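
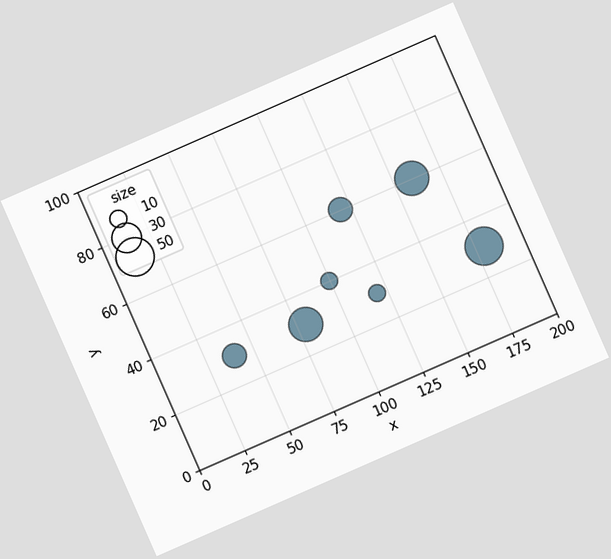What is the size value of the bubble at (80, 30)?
The chart is tilted about 24° counter-clockwise. Matching the bubble at (80, 30) against the size legend gives 40.

40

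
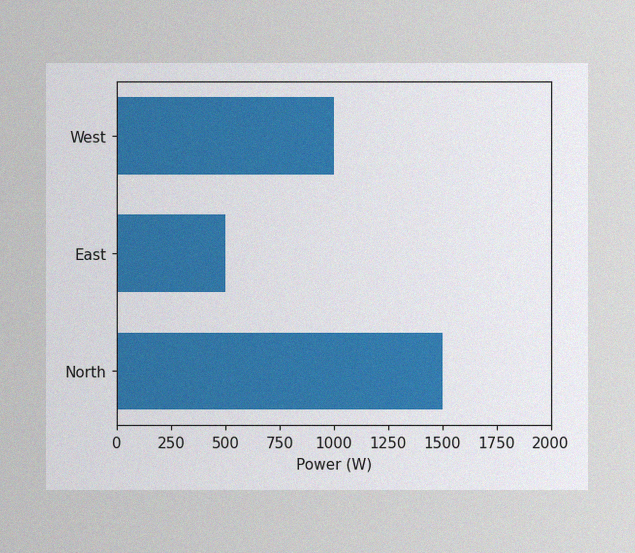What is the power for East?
The image has some photo noise and uneven lighting. Reading along the chart's x-axis, the East bar reaches 500W.

500W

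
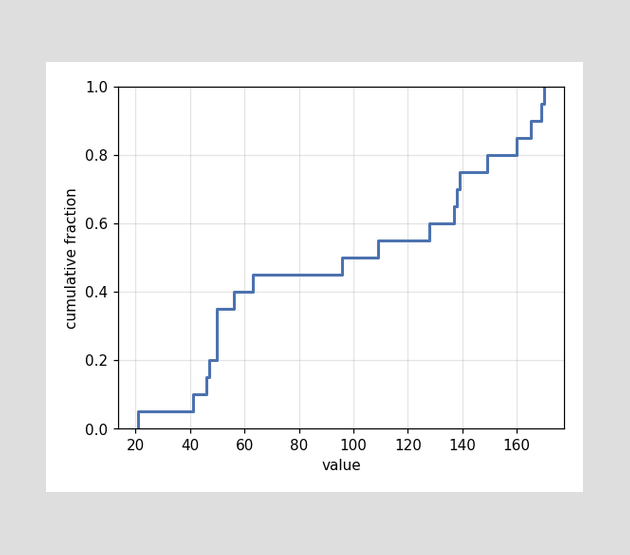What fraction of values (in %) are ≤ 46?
15%

At x=46 the ECDF step is at 15%.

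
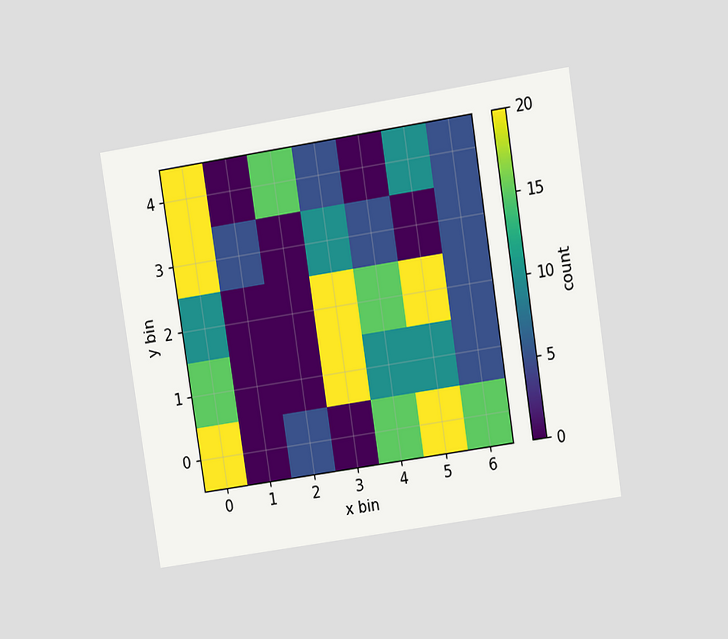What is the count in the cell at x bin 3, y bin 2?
20

The chart is tilted about 9° counter-clockwise and viewed at a slight angle. Matching the cell (3, 2) against the colorbar gives 20.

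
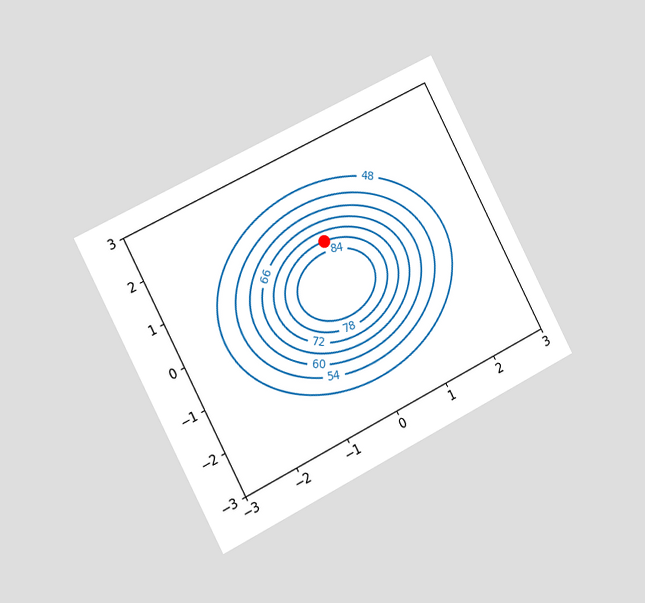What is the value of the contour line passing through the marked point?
78

The chart is tilted about 27° counter-clockwise and viewed slightly from the left. The marked point sits on the contour labelled 78.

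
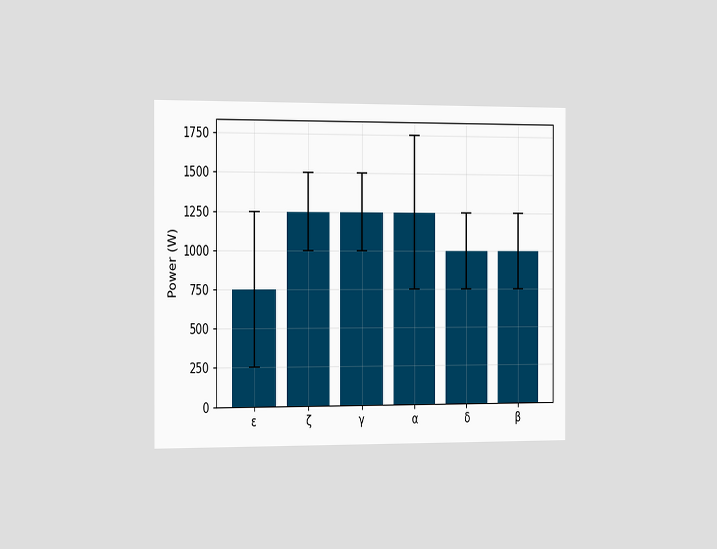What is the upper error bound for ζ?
1500W

The chart is viewed slightly from the left. The ζ bar's upper whisker reaches 1500W.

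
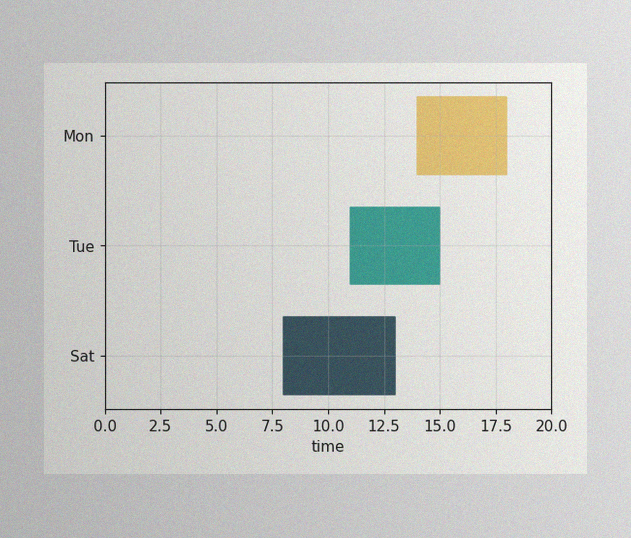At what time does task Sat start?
8

The image has some photo noise and uneven lighting. The Sat bar begins at t=8.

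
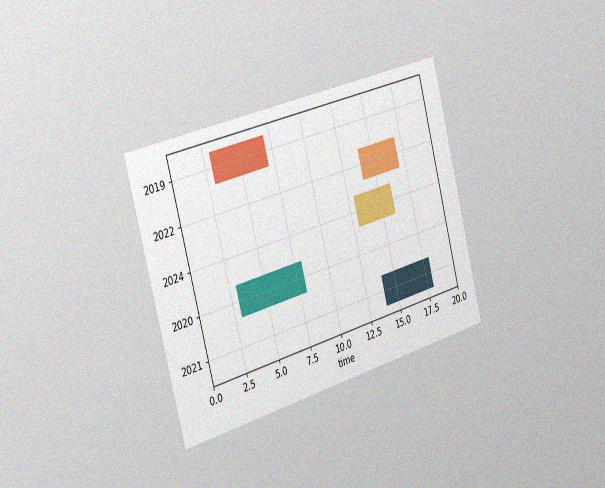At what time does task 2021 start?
The chart is tilted about 15° counter-clockwise and viewed slightly from the left, with some photo noise. The 2021 bar begins at t=14.

14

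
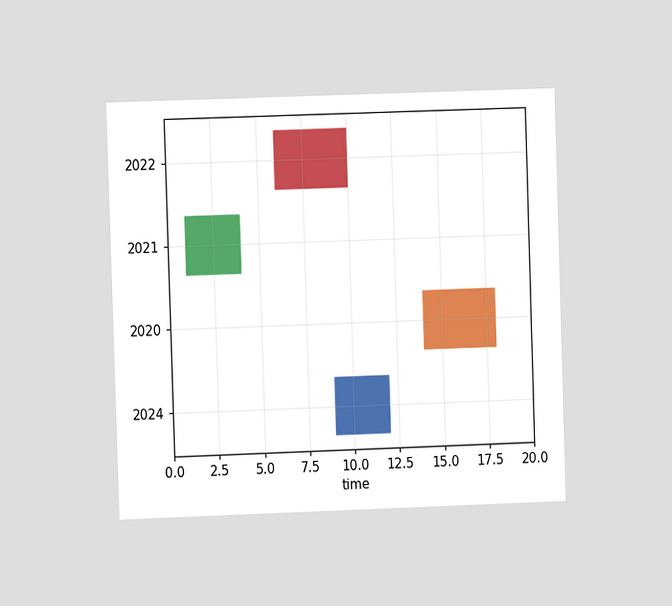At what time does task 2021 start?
The chart is viewed at a slight angle. The 2021 bar begins at t=1.

1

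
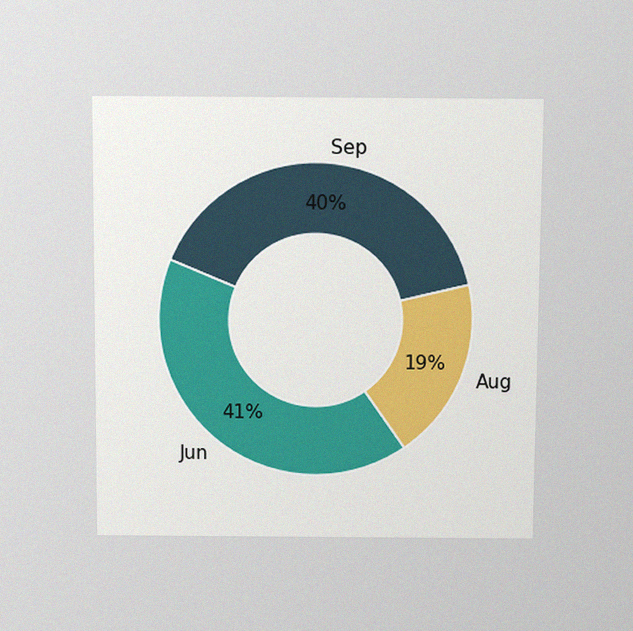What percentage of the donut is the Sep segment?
The chart is viewed slightly from above, with some photo noise. The Sep segment takes up 40% of the ring.

40%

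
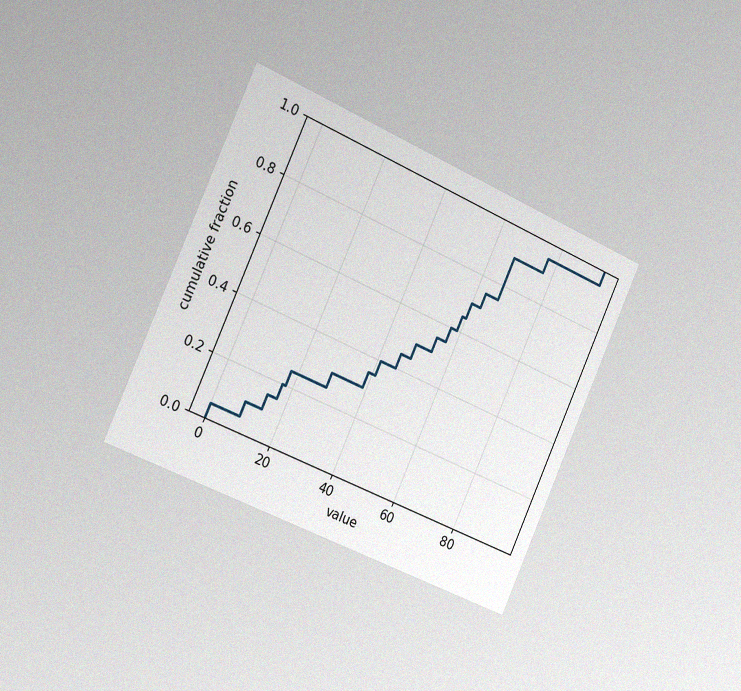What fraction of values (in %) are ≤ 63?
75%

The chart is tilted about 24° clockwise and viewed slightly from the left, with some photo noise. At x=63 the ECDF step is at 75%.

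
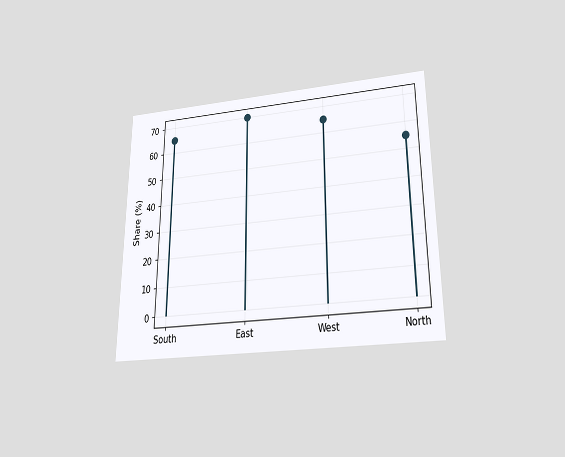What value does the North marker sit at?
The chart is viewed slightly from below. The North marker sits at 55%.

55%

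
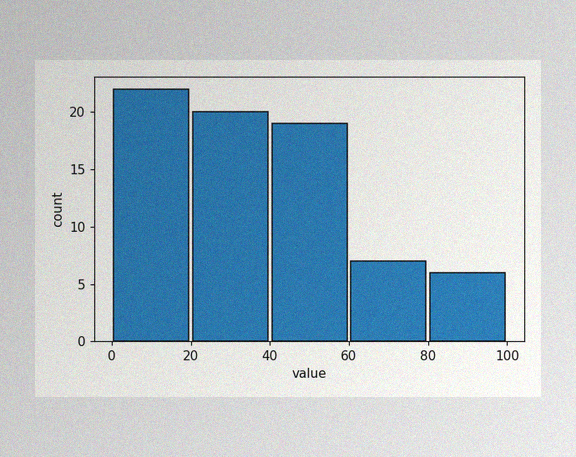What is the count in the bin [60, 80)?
The image has some photo noise and uneven lighting. The [60, 80) bin has height 7.

7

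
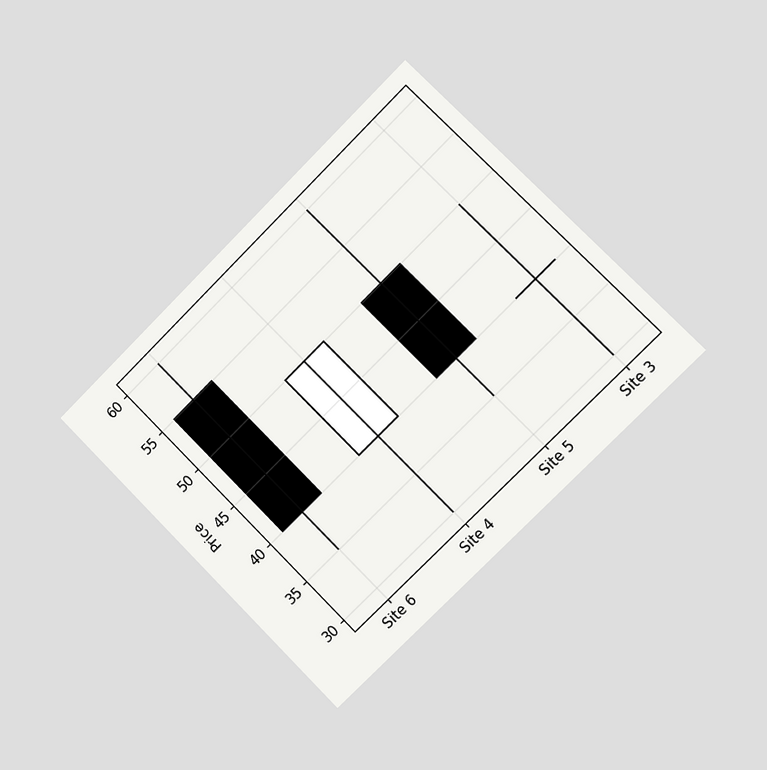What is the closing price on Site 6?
The chart is tilted about 45° counter-clockwise and viewed slightly from the right. The Site 6 candle closes at 40.

40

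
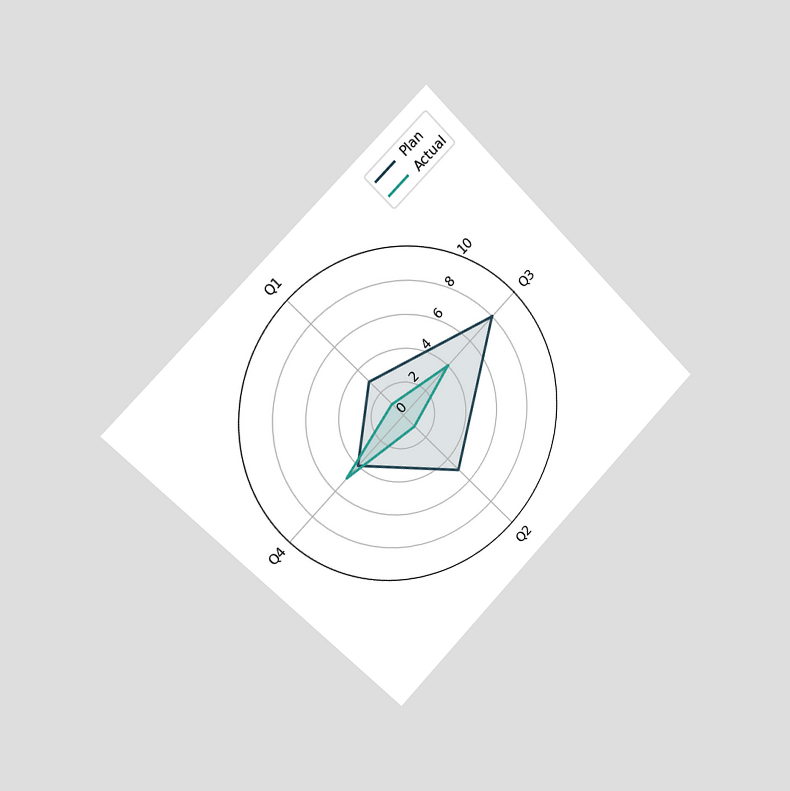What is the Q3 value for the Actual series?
The chart is tilted about 45° counter-clockwise and viewed slightly from the left. On the Q3 axis, Actual reaches 4.

4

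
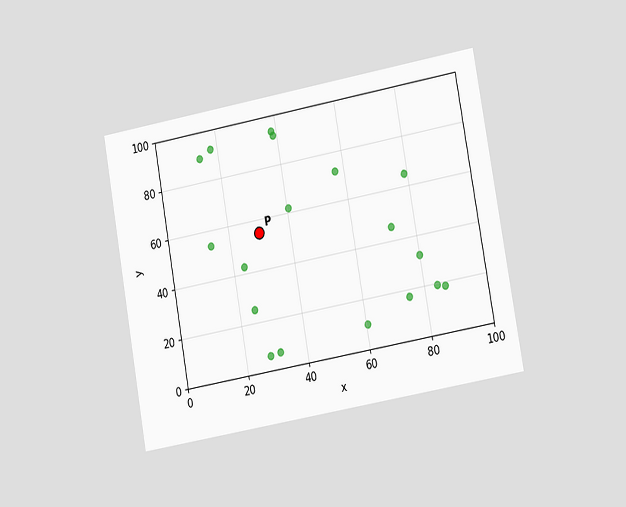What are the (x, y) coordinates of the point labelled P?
The chart is tilted about 10° counter-clockwise and viewed at a slight angle. Following the gridlines from P to each axis, P sits at (30, 55).

(30, 55)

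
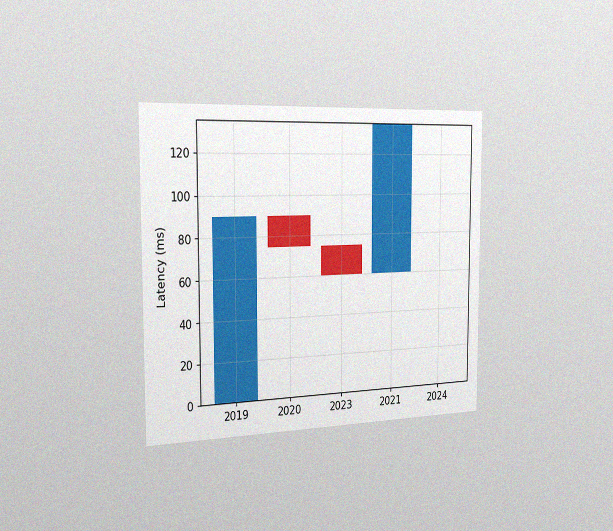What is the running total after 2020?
The chart is viewed slightly from the left, with some photo noise. After 2020 the running total reaches 75ms.

75ms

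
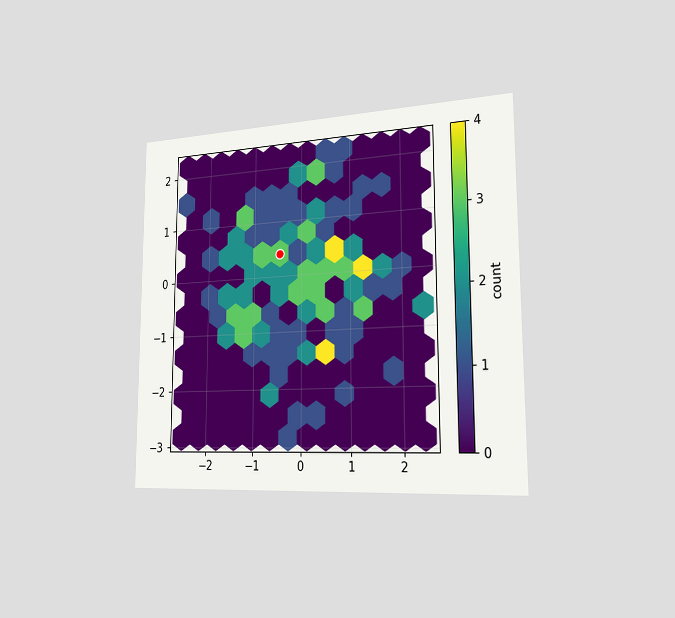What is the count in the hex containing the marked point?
3

The chart is viewed slightly from the right. The marked hex reads 3 on the colorbar.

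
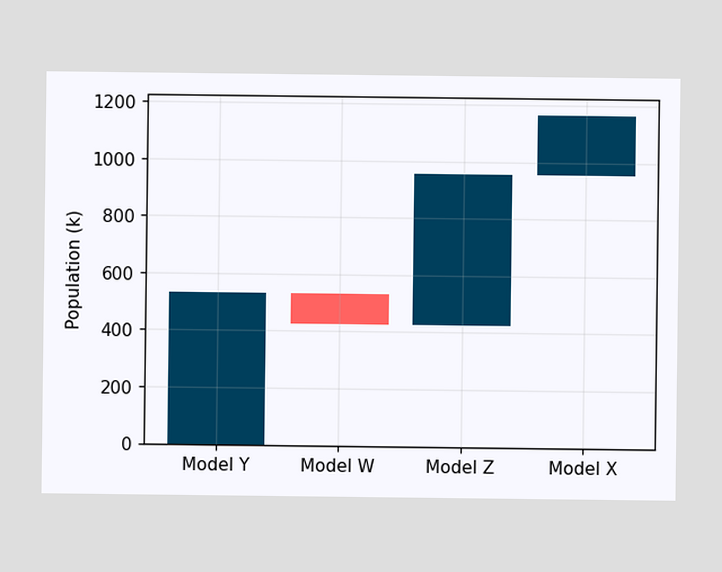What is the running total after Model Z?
954k

After Model Z the running total reaches 954k.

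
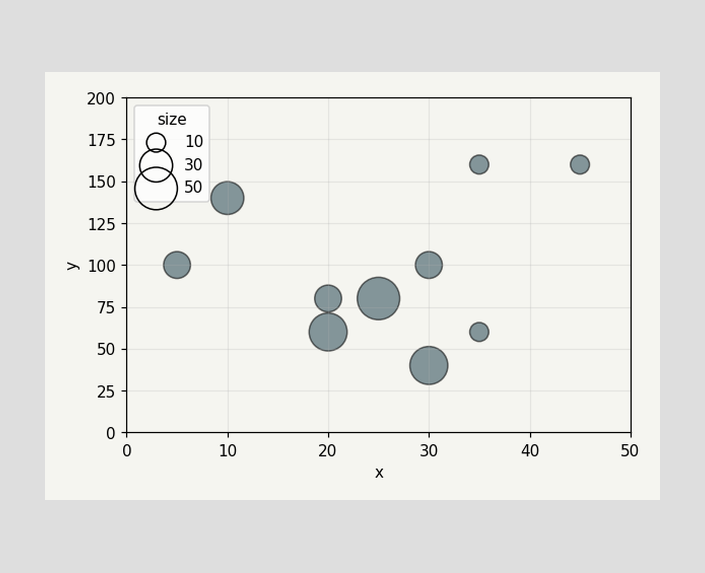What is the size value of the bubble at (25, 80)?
Matching the bubble at (25, 80) against the size legend gives 50.

50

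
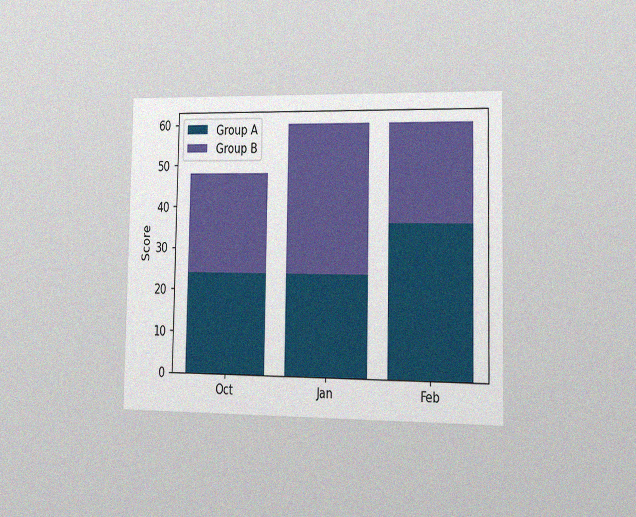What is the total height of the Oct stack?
The chart is viewed slightly from the right, with some photo noise. The Oct stack's top reaches 48 on the y-axis.

48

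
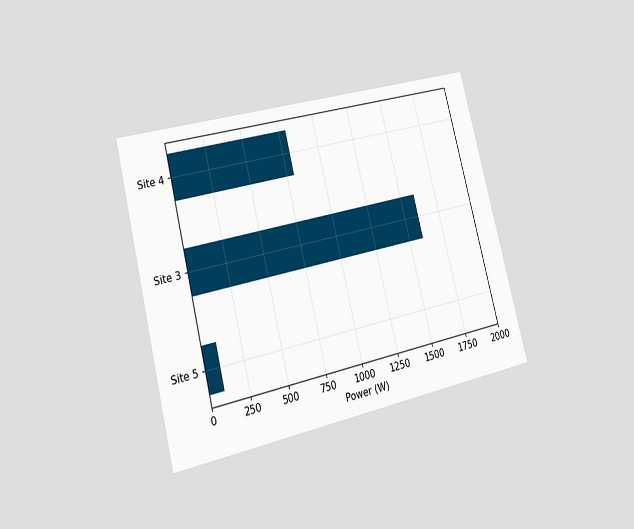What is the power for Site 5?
100W

The chart is tilted about 14° counter-clockwise and viewed slightly from the left. Reading along the chart's x-axis, the Site 5 bar reaches 100W.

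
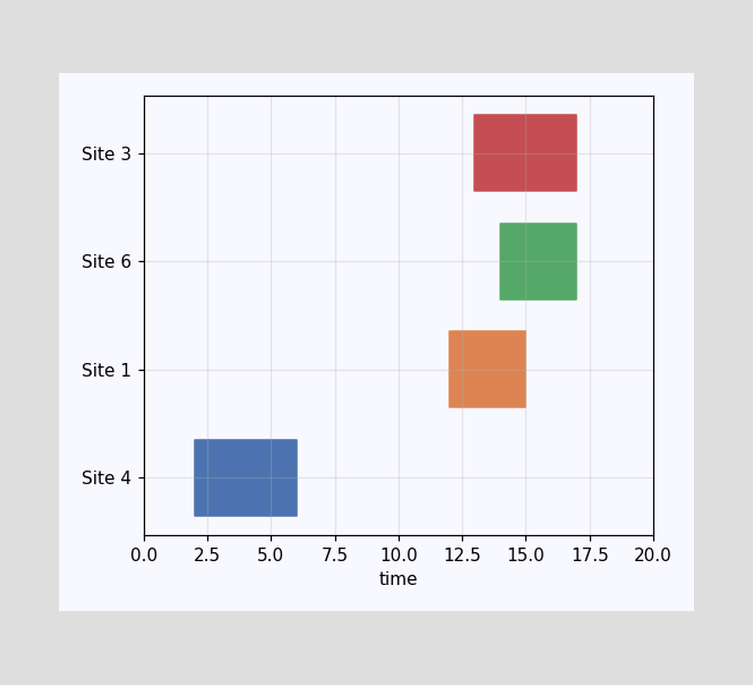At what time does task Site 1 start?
12

The Site 1 bar begins at t=12.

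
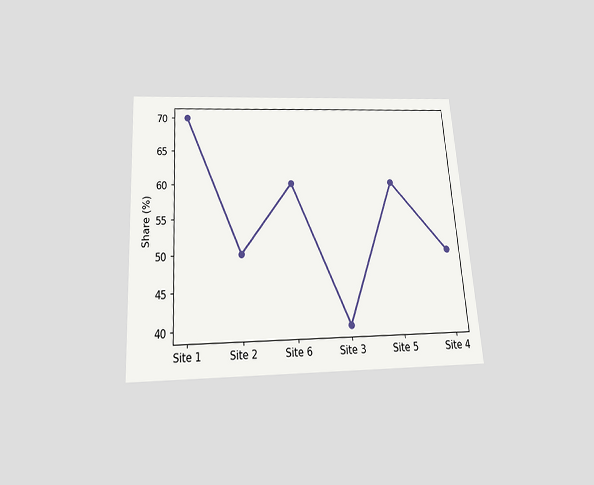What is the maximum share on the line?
The chart is tilted about 4° counter-clockwise and viewed slightly from below. The highest point is at Site 1, and reading across to the y-axis gives 70%.

70%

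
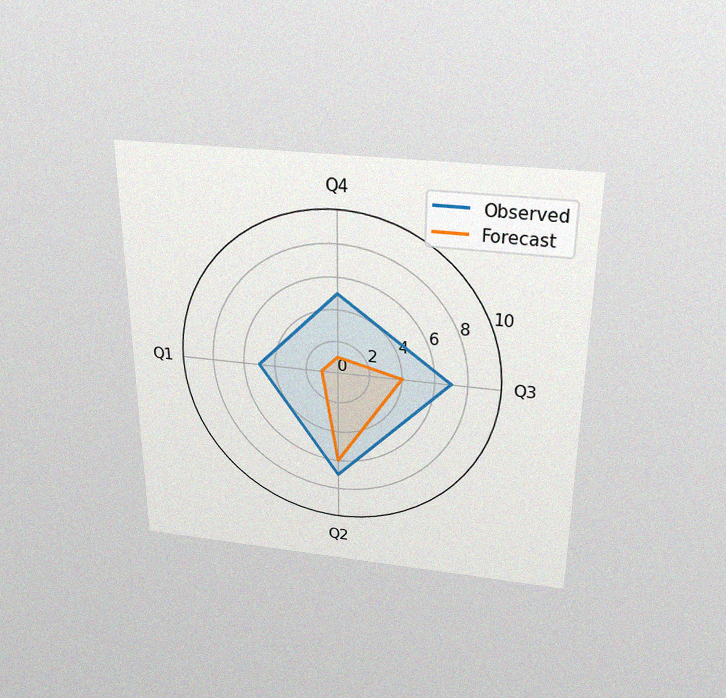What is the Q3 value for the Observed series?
The chart is viewed slightly from above, with some photo noise. On the Q3 axis, Observed reaches 7.

7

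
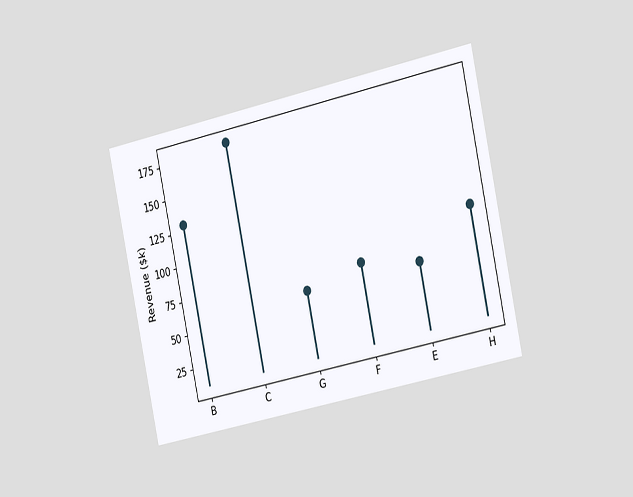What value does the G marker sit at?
The chart is tilted about 12° counter-clockwise and viewed slightly from the right. The G marker sits at $60k.

$60k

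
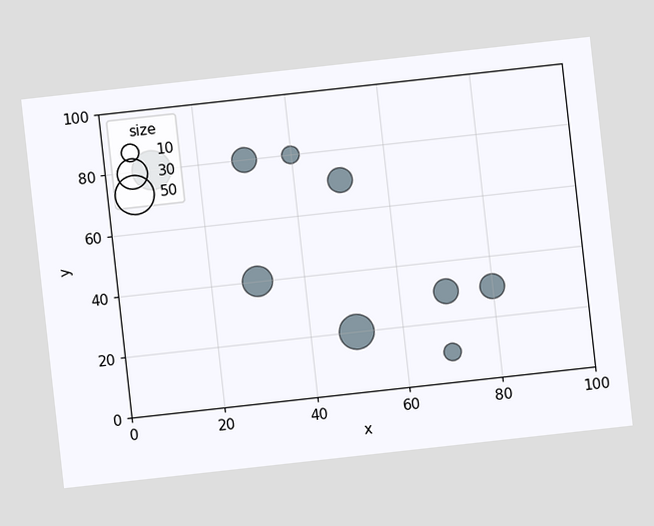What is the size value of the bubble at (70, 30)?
20

The chart is tilted about 6° counter-clockwise. Matching the bubble at (70, 30) against the size legend gives 20.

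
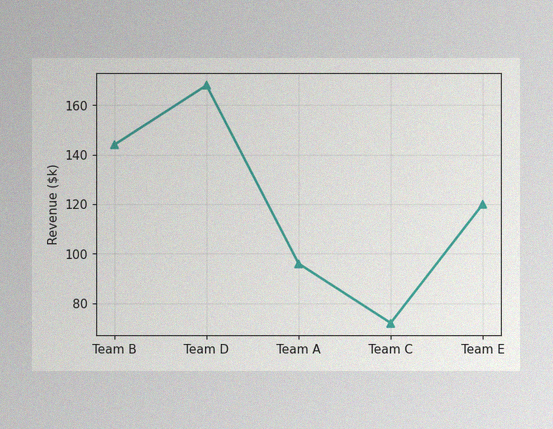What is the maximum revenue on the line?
The image has some photo noise and uneven lighting. The highest point is at Team D, and reading across to the y-axis gives $168k.

$168k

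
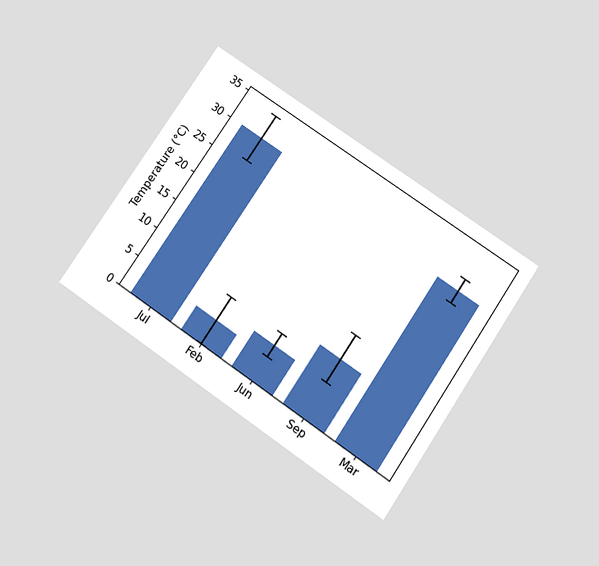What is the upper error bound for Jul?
The chart is tilted about 34° clockwise and viewed slightly from below. The Jul bar's upper whisker reaches 34°C.

34°C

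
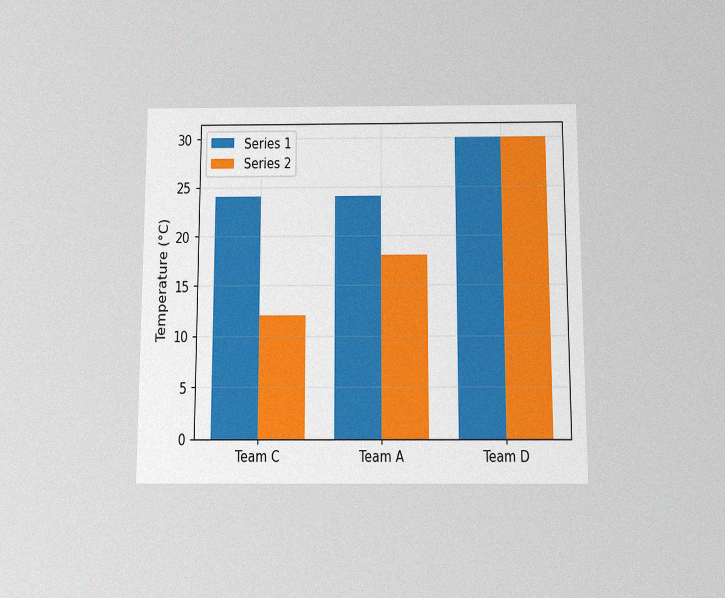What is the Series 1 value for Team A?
24°C

The chart is viewed slightly from below, with some photo noise. The Series 1 bar at Team A reaches 24°C on the y-axis.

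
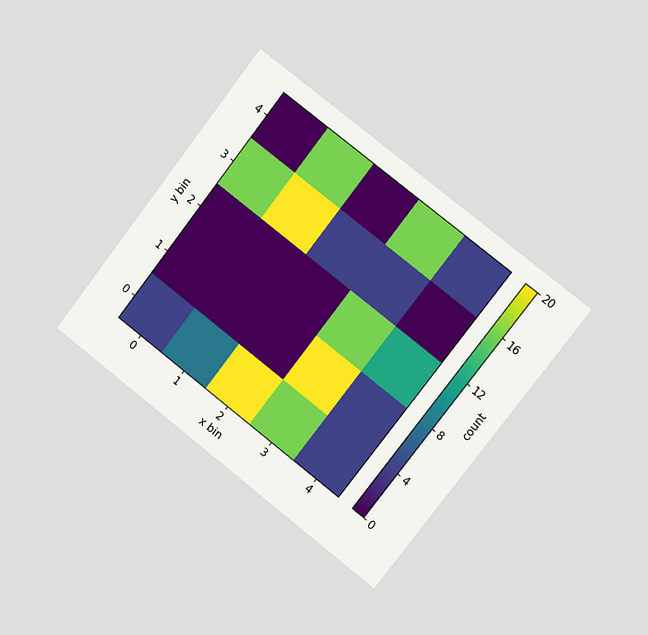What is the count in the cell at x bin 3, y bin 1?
The chart is tilted about 38° clockwise and viewed slightly from the right. Matching the cell (3, 1) against the colorbar gives 20.

20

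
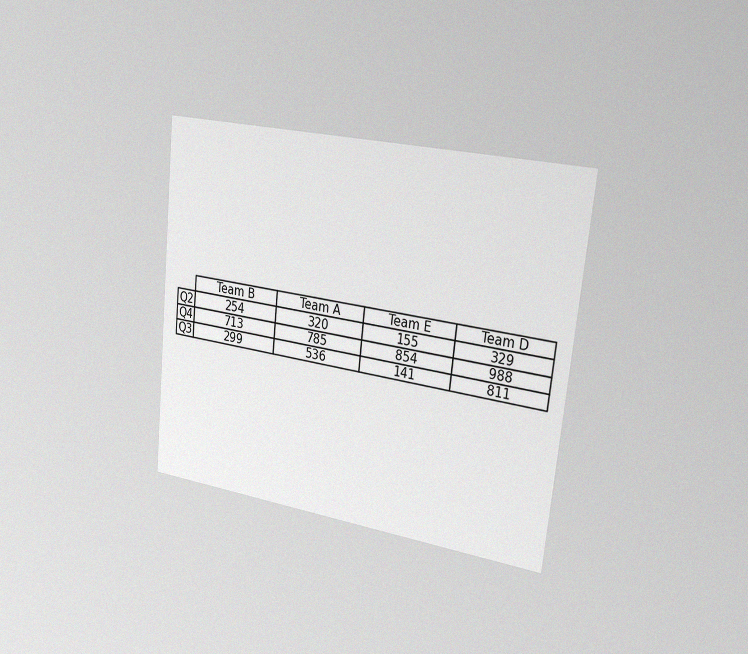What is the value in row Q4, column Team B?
713

The chart is tilted about 6° clockwise and viewed slightly from the right, with some photo noise. The (Q4, Team B) cell reads 713.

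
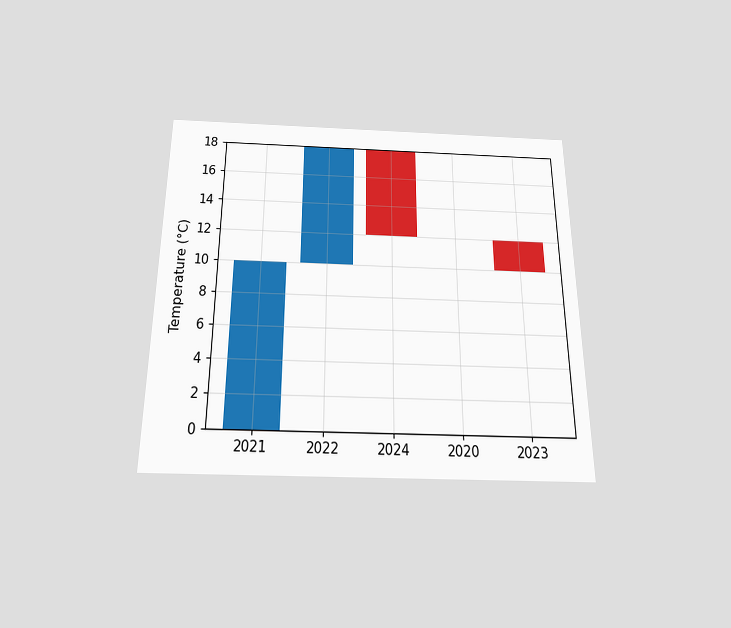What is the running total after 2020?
The chart is viewed slightly from below. After 2020 the running total reaches 12°C.

12°C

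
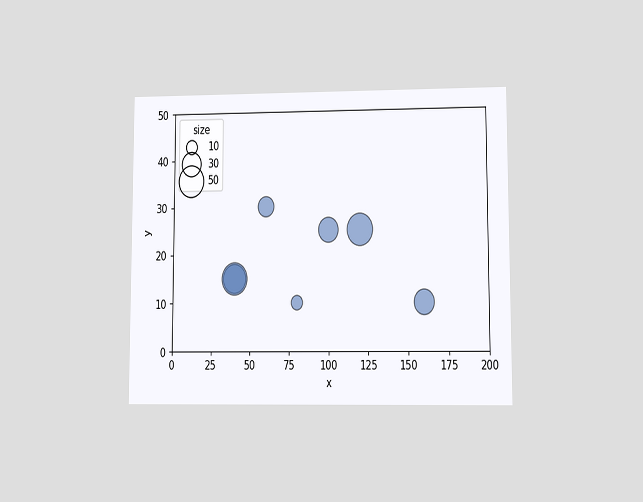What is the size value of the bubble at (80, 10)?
10

The chart is viewed at a slight angle. Matching the bubble at (80, 10) against the size legend gives 10.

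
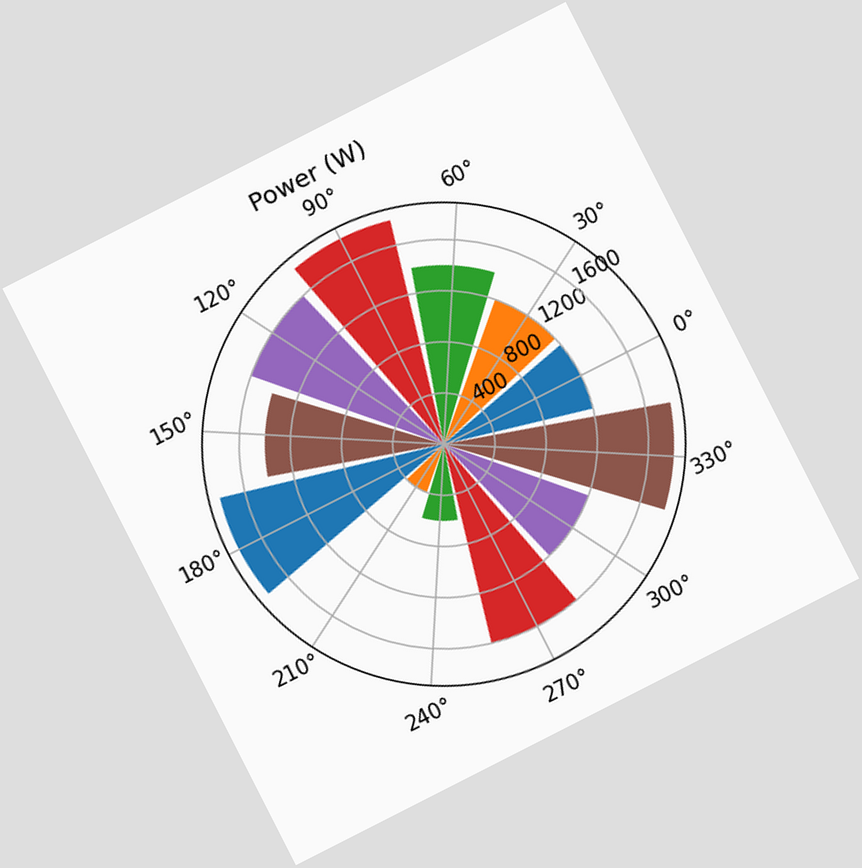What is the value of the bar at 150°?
The chart is tilted about 27° counter-clockwise. The bar at 150° reaches 1400W on the radial axis.

1400W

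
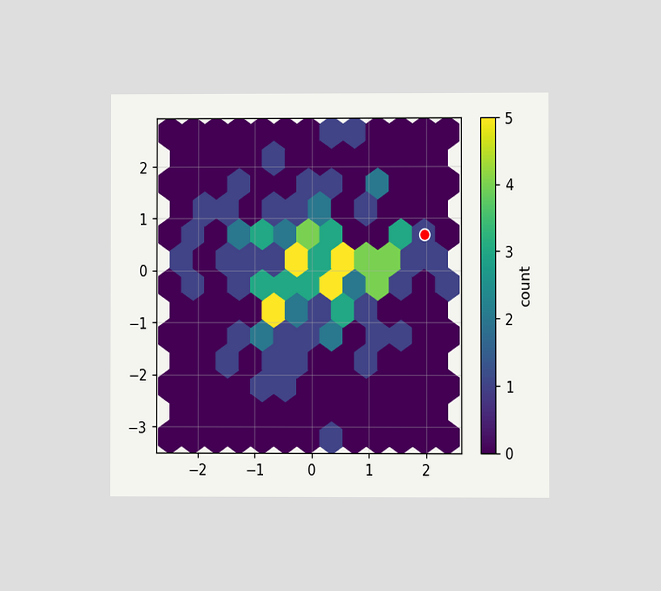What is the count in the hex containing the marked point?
The chart is viewed at a slight angle. The marked hex reads 1 on the colorbar.

1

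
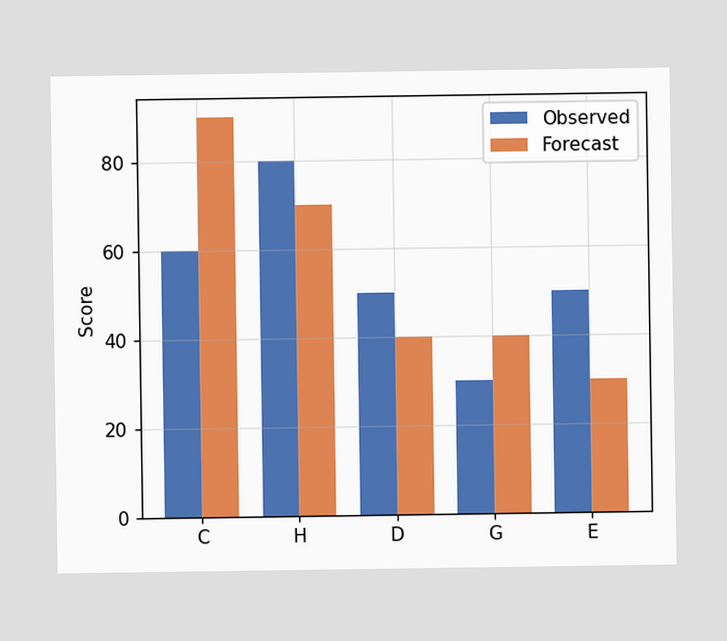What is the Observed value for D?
50

The Observed bar at D reaches 50 on the y-axis.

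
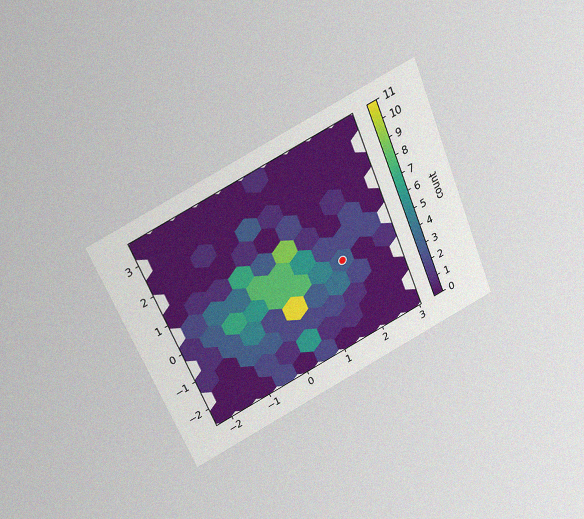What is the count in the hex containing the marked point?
3

The chart is tilted about 22° counter-clockwise and viewed slightly from above, with some photo noise. The marked hex reads 3 on the colorbar.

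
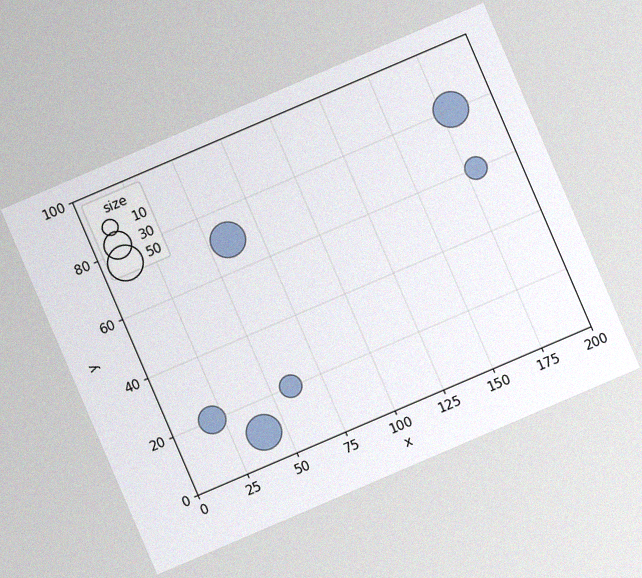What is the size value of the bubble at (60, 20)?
The chart is tilted about 23° counter-clockwise, with some photo noise. Matching the bubble at (60, 20) against the size legend gives 20.

20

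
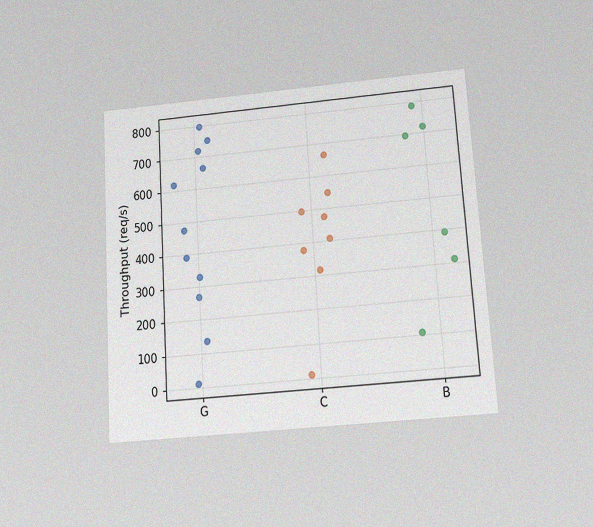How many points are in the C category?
8

The chart is tilted about 4° counter-clockwise and viewed slightly from below, with some photo noise. Counting the markers in the C column gives 8.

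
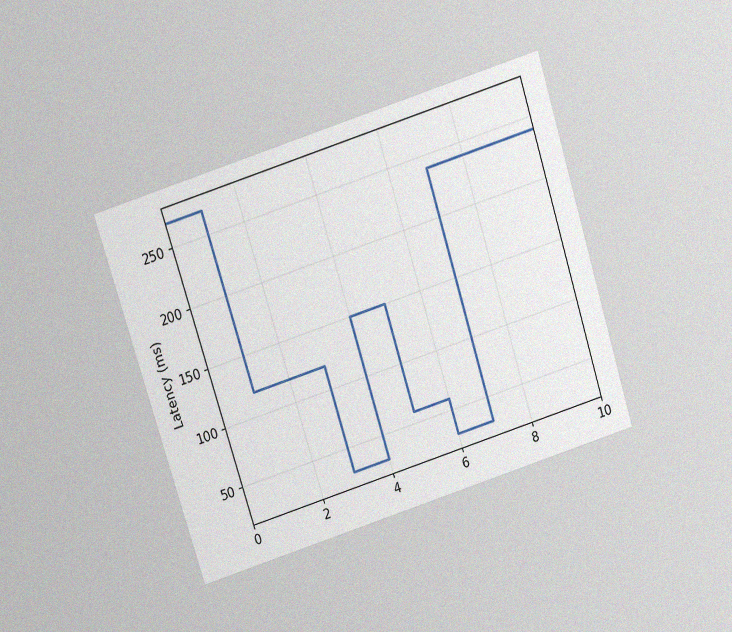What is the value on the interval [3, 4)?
30ms

The chart is tilted about 18° counter-clockwise and viewed slightly from above, with some photo noise. On [3, 4) the step sits at 30ms.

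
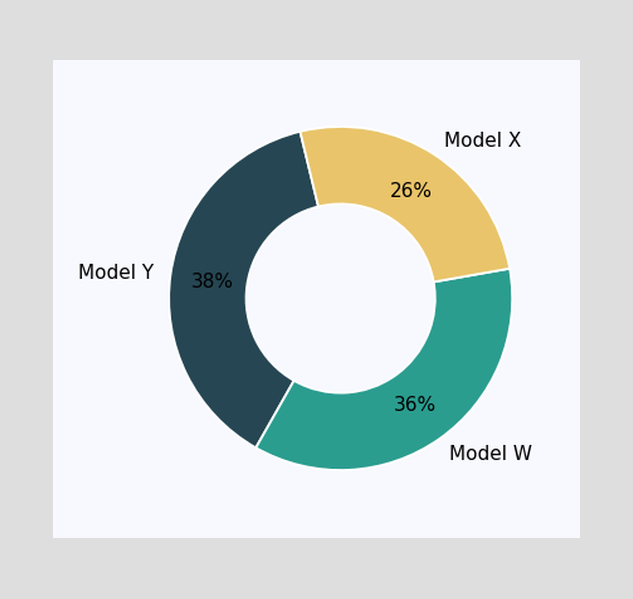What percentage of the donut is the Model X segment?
The Model X segment takes up 26% of the ring.

26%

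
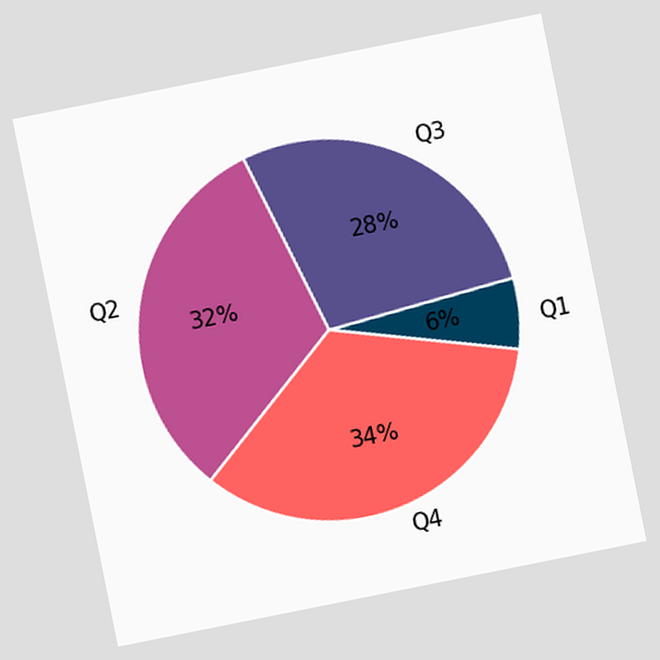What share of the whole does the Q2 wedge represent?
32%

The chart is tilted about 11° counter-clockwise. The Q2 slice takes up 32% of the pie.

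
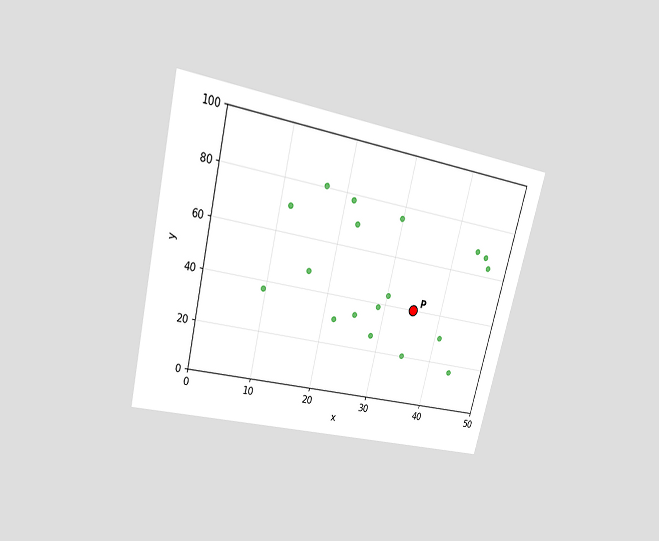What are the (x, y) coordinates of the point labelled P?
(35, 40)

The chart is tilted about 14° clockwise and viewed at a slight angle. Following the gridlines from P to each axis, P sits at (35, 40).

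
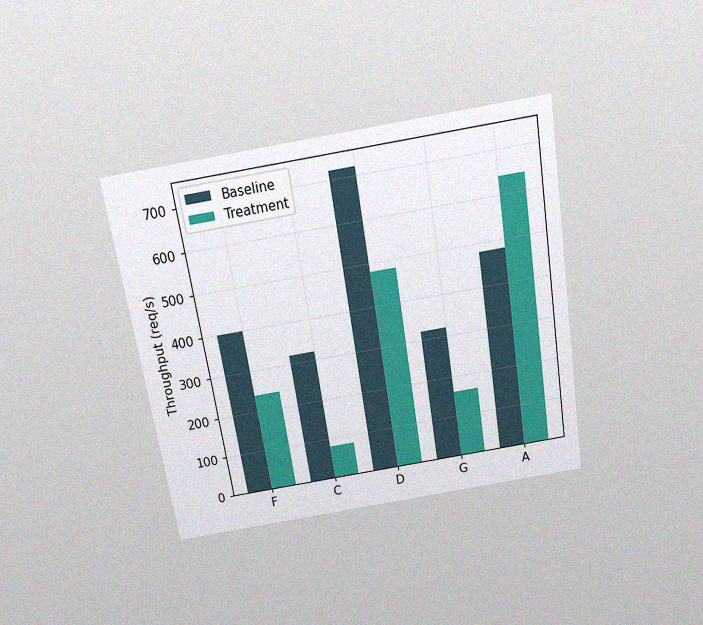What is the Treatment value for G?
The chart is tilted about 9° counter-clockwise and viewed slightly from above, with some photo noise. The Treatment bar at G reaches 160req/s on the y-axis.

160req/s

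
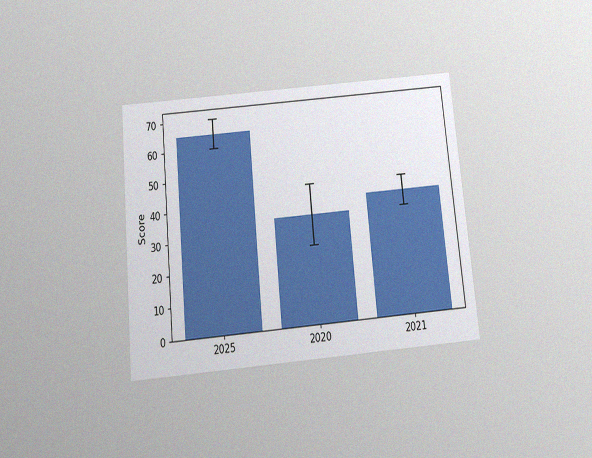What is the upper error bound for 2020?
The chart is tilted about 5° counter-clockwise and viewed slightly from below, with some photo noise. The 2020 bar's upper whisker reaches 45.

45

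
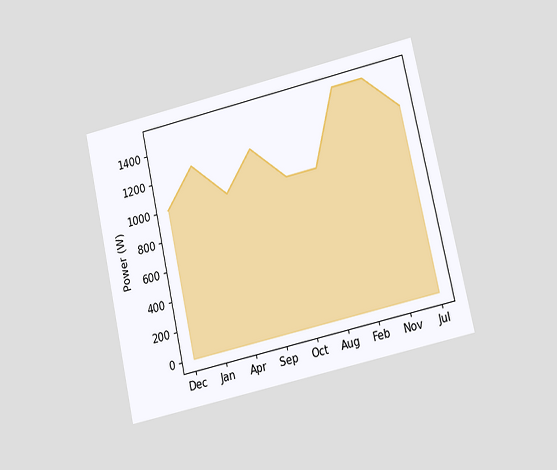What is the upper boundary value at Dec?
The chart is tilted about 13° counter-clockwise and viewed at a slight angle. At Dec the upper boundary is at 1000W.

1000W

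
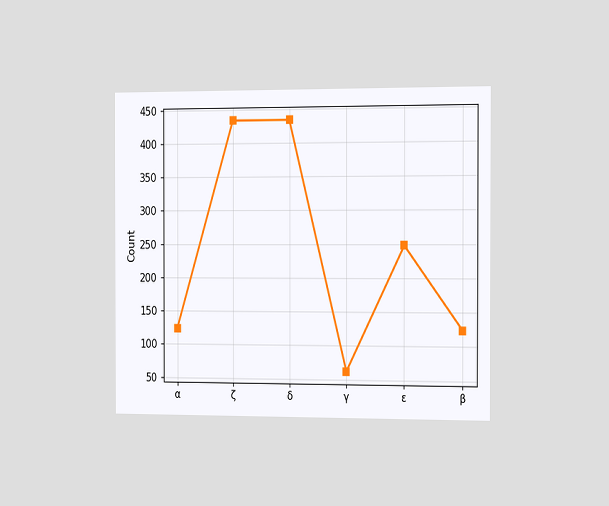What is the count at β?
124

The chart is viewed slightly from the right. At β, the line is at 124.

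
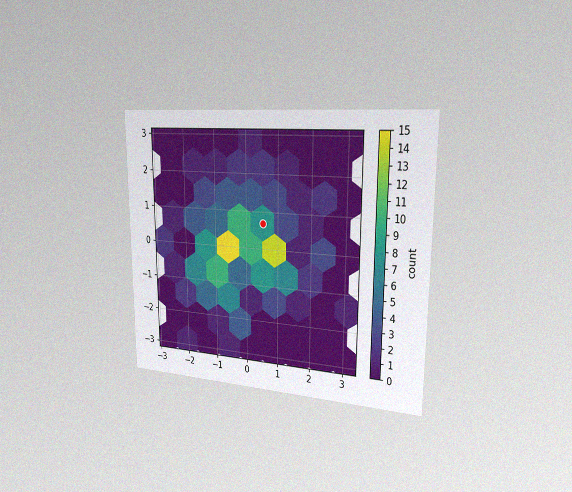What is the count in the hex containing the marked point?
8

The chart is viewed slightly from the right, with some photo noise. The marked hex reads 8 on the colorbar.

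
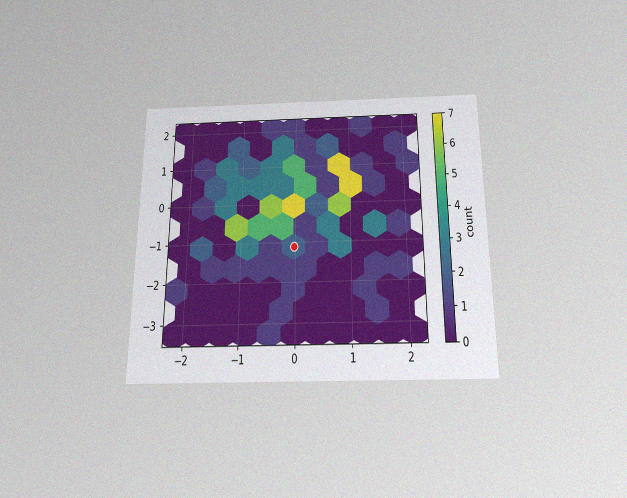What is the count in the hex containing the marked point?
2

The chart is viewed slightly from below, with some photo noise. The marked hex reads 2 on the colorbar.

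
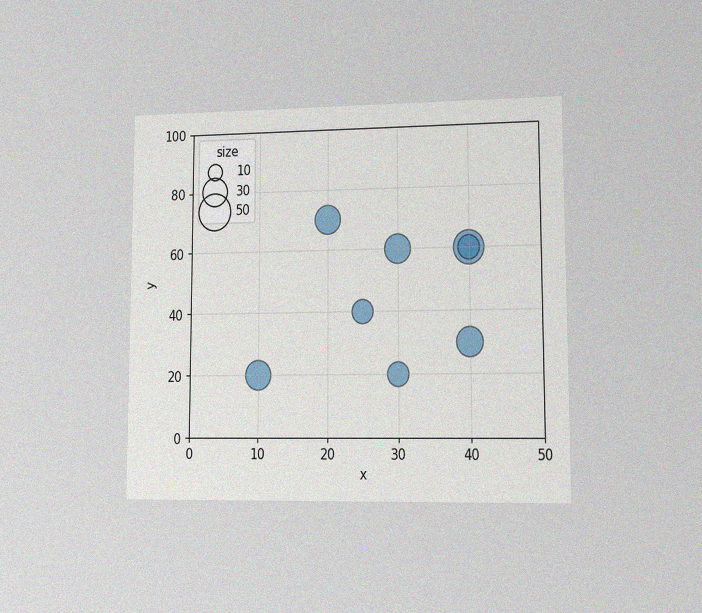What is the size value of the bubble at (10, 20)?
The chart is viewed at a slight angle, with some photo noise. Matching the bubble at (10, 20) against the size legend gives 30.

30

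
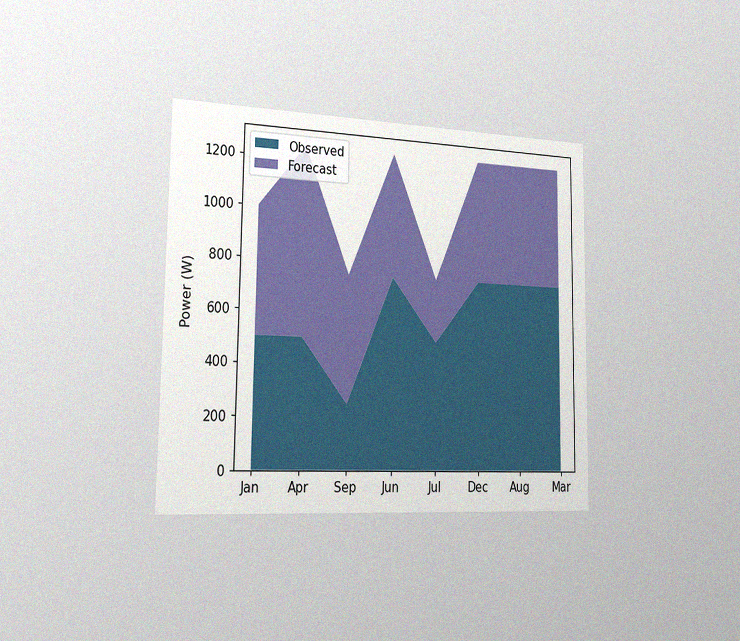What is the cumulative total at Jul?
The chart is viewed slightly from the left, with some photo noise. The stacked total at Jul reaches 750W.

750W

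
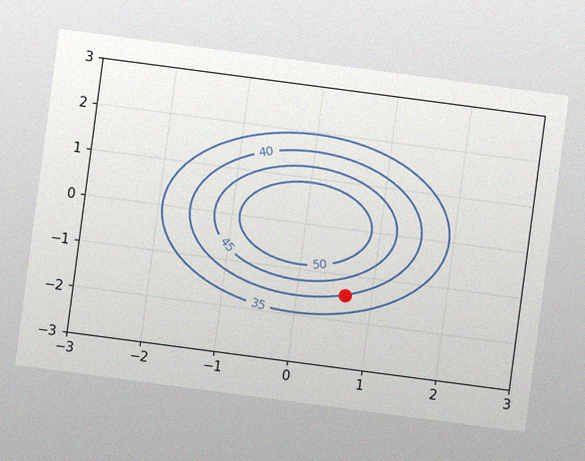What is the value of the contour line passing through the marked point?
40

The chart is tilted about 8° clockwise, with some photo noise. The marked point sits on the contour labelled 40.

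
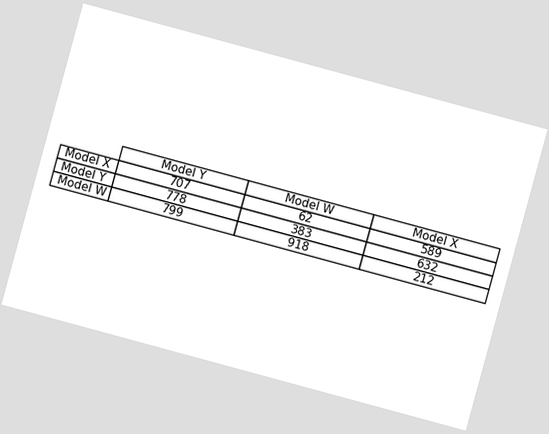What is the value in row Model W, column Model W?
The chart is tilted about 15° clockwise. The (Model W, Model W) cell reads 918.

918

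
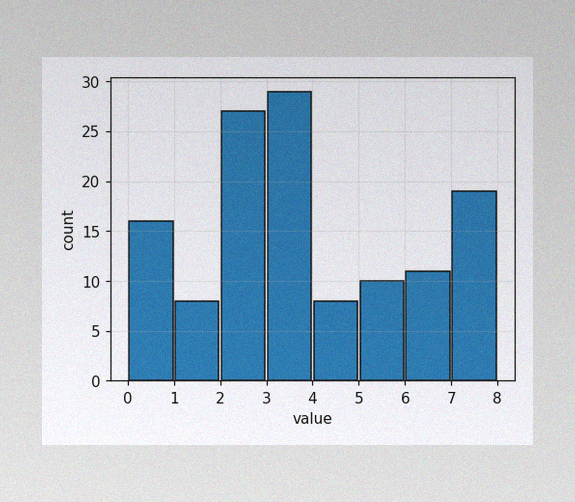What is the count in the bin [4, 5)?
8

The image has some photo noise and uneven lighting. The [4, 5) bin has height 8.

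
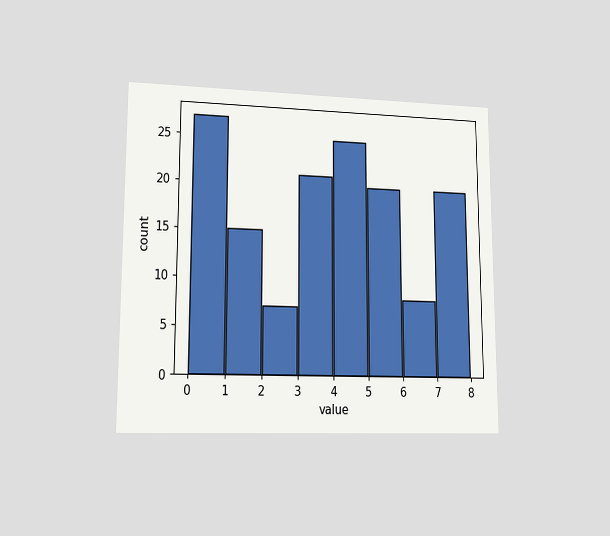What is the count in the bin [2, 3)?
7

The chart is viewed at a slight angle. The [2, 3) bin has height 7.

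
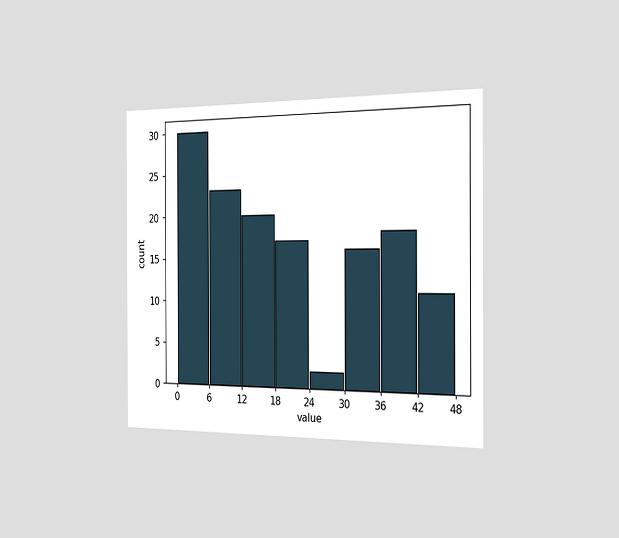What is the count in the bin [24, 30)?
2

The chart is viewed slightly from the right. The [24, 30) bin has height 2.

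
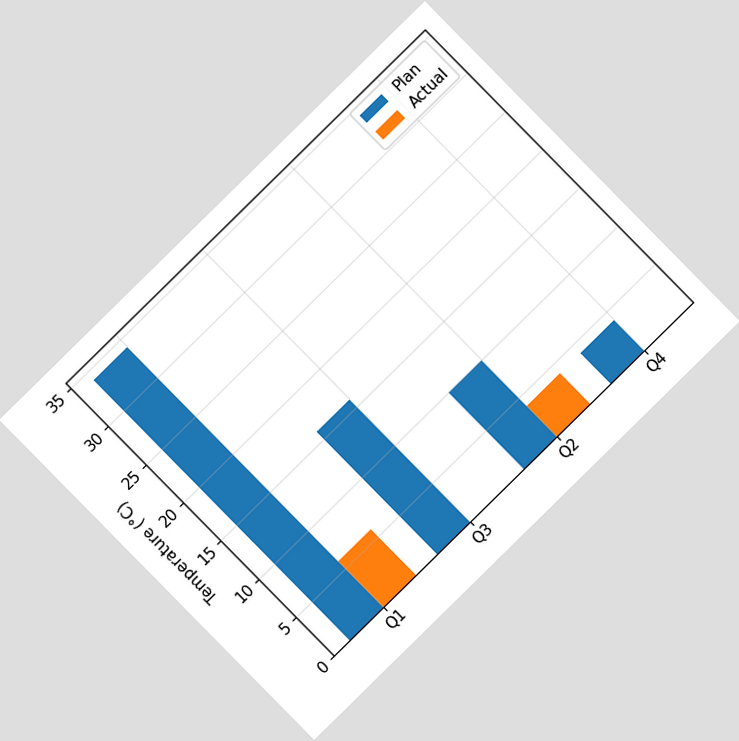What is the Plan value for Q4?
The chart is tilted about 45° counter-clockwise. The Plan bar at Q4 reaches 4°C on the y-axis.

4°C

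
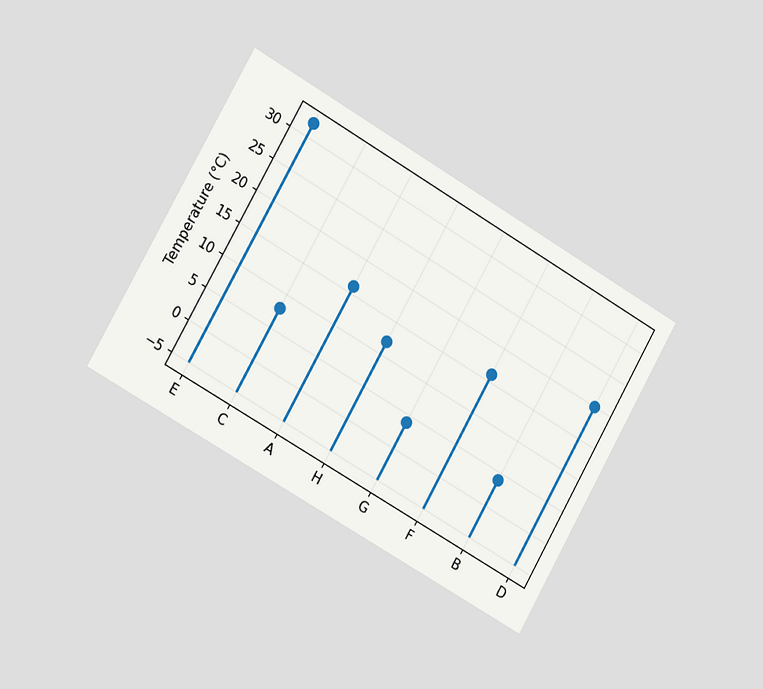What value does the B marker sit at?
4°C

The chart is tilted about 30° clockwise and viewed slightly from the left. The B marker sits at 4°C.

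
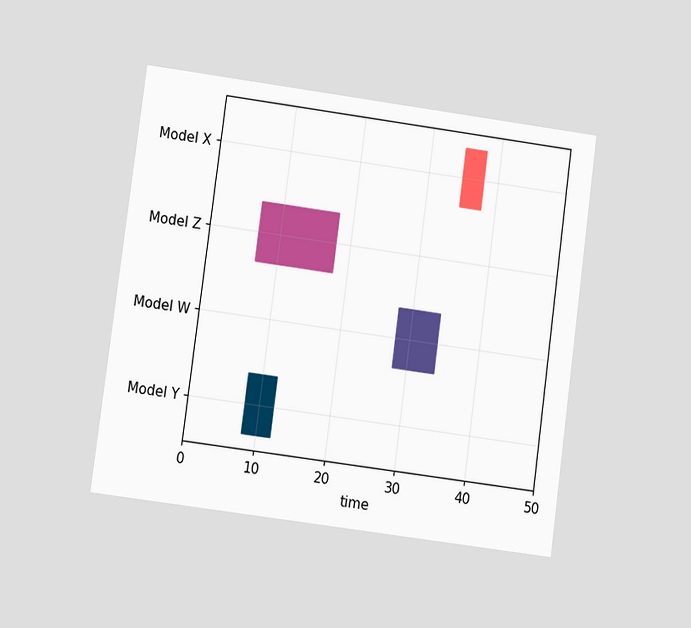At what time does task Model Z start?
7

The chart is tilted about 8° clockwise and viewed at a slight angle. The Model Z bar begins at t=7.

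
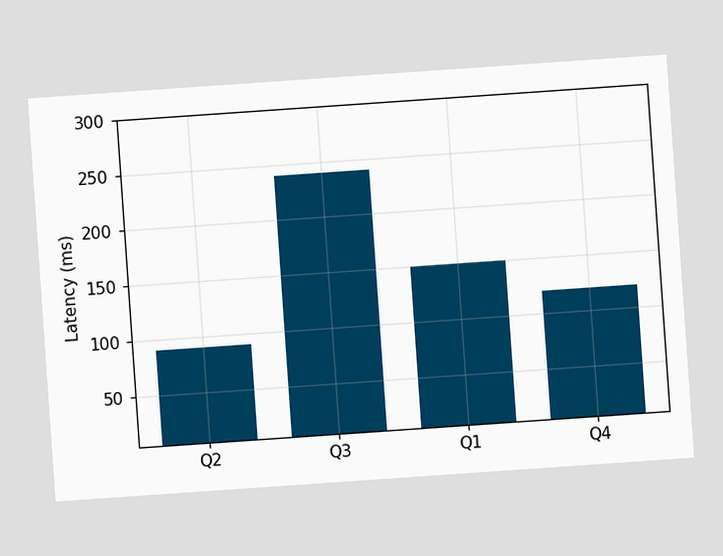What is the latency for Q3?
240ms

The chart is tilted about 4° counter-clockwise. Reading along the chart's y-axis, the Q3 bar reaches 240ms.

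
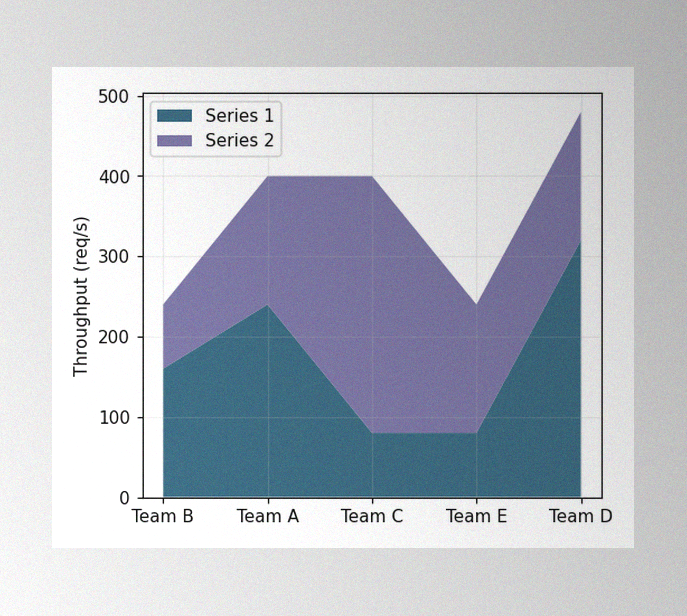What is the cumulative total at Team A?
400req/s

The image has some photo noise and uneven lighting. The stacked total at Team A reaches 400req/s.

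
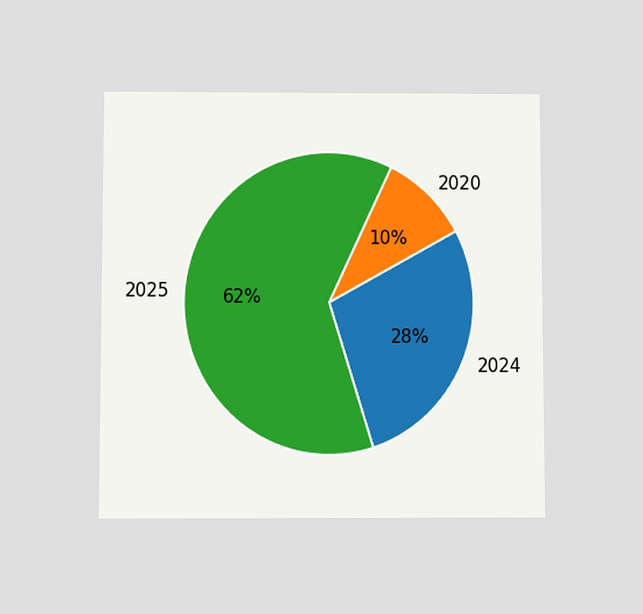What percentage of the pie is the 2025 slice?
62%

The chart is viewed slightly from below. The 2025 slice takes up 62% of the pie.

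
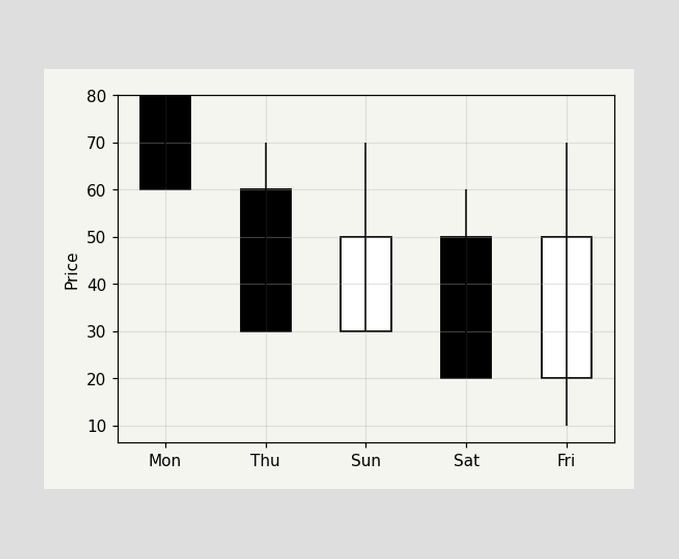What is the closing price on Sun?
The Sun candle closes at 50.

50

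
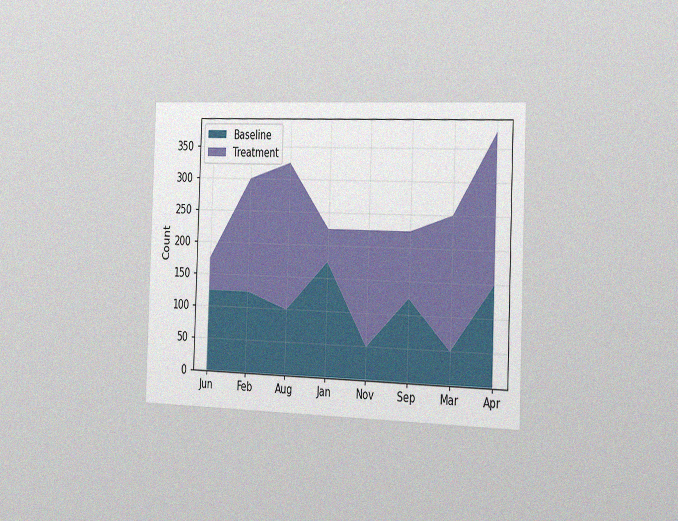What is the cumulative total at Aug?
The chart is tilted about 2° clockwise and viewed slightly from the right, with some photo noise. The stacked total at Aug reaches 325.

325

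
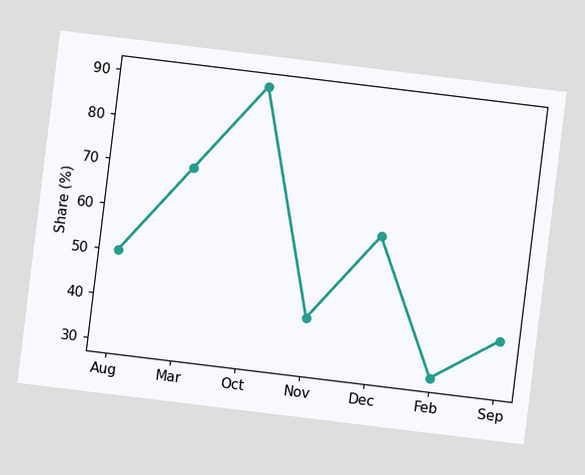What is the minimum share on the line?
30%

The chart is tilted about 7° clockwise. The lowest point is at Feb, and reading across to the y-axis gives 30%.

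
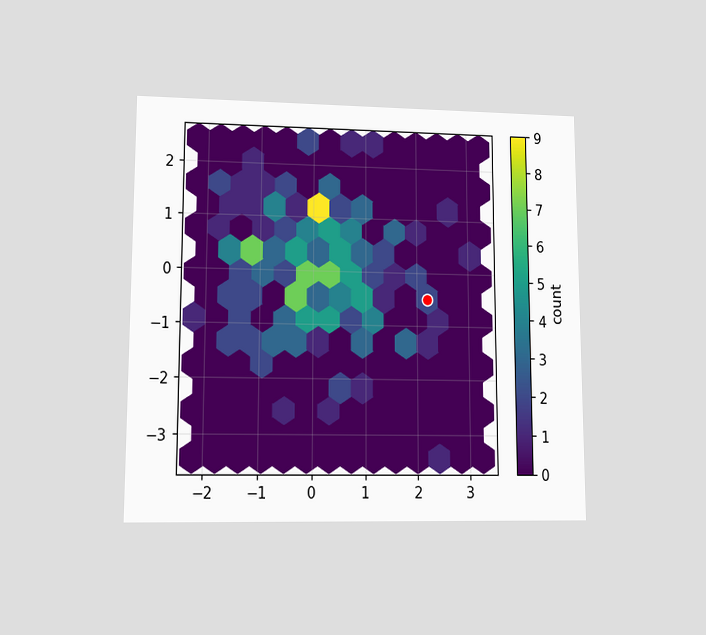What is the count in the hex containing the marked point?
2

The chart is viewed at a slight angle. The marked hex reads 2 on the colorbar.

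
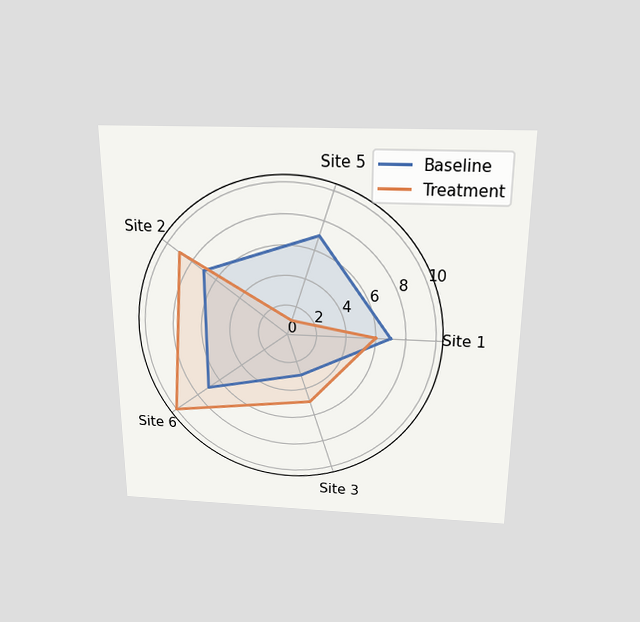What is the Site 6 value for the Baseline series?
7

The chart is viewed slightly from above. On the Site 6 axis, Baseline reaches 7.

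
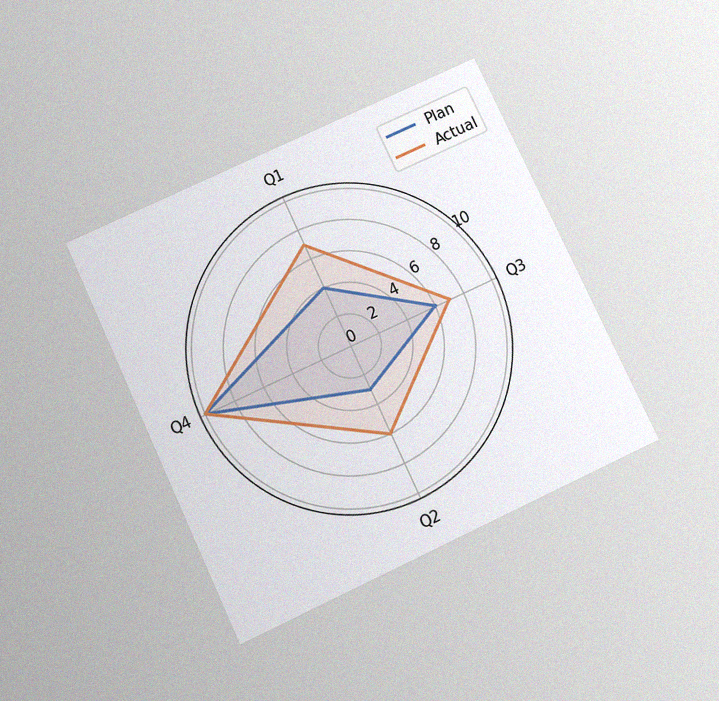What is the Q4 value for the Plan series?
10

The chart is tilted about 25° counter-clockwise and viewed slightly from below, with some photo noise. On the Q4 axis, Plan reaches 10.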